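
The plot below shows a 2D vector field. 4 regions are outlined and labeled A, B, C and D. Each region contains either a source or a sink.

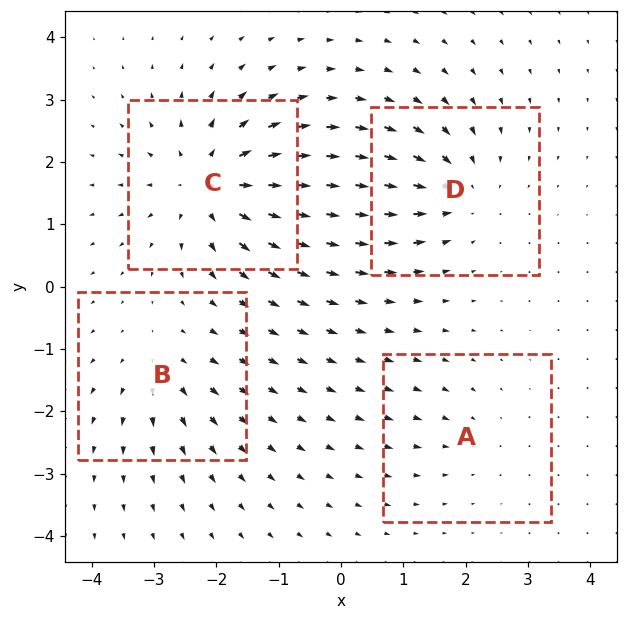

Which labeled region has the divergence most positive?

Divergence at each region's feature centre — A: about -2, B: about +3, C: about +7, D: about -5. Region C is most positive.

C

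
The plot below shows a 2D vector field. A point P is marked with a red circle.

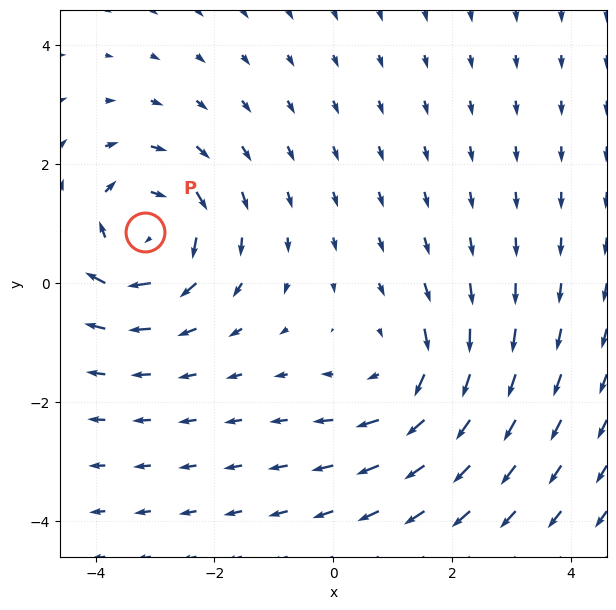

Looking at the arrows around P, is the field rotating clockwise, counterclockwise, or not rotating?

clockwise

Near P at (-3.2, 0.9) the arrows circulate clockwise. The curl (z-component) there is about -4; negative curl means clockwise rotation.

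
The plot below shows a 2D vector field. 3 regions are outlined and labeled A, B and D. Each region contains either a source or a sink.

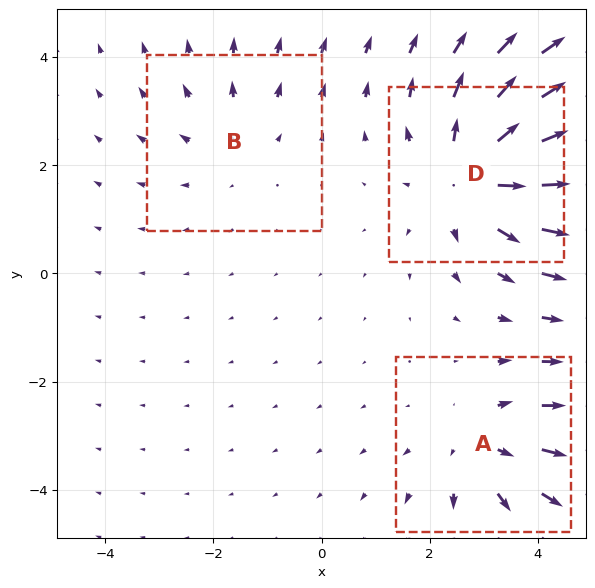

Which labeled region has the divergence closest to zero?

B

Divergence at each region's feature centre — A: about +3, B: about +2, D: about +4. Region B is closest to zero.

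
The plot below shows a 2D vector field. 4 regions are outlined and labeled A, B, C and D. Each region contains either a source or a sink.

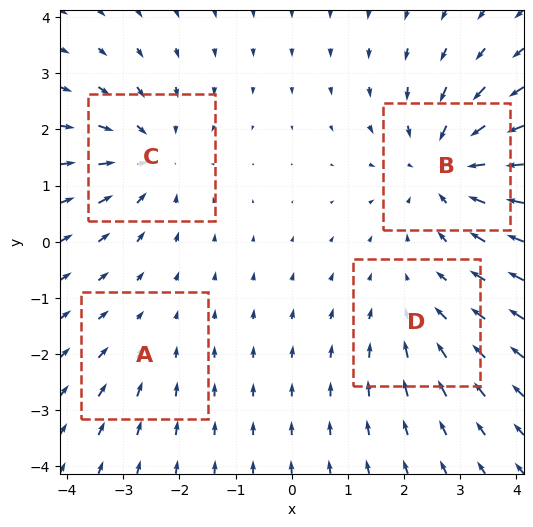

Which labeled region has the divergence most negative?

Divergence at each region's feature centre — A: about -2, B: about -6, C: about -5, D: about -3. Region B is most negative.

B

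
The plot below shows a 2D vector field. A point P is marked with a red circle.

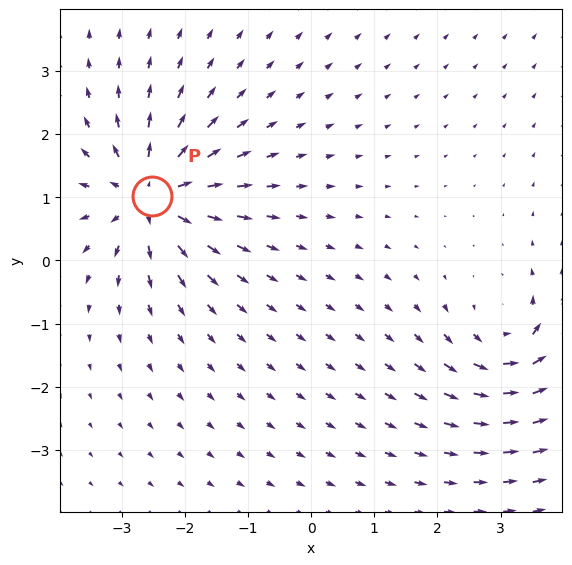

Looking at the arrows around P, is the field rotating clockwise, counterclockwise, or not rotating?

not rotating

Near P at (-2.5, 1.0) the arrows show no circulation. The curl there is ≈0.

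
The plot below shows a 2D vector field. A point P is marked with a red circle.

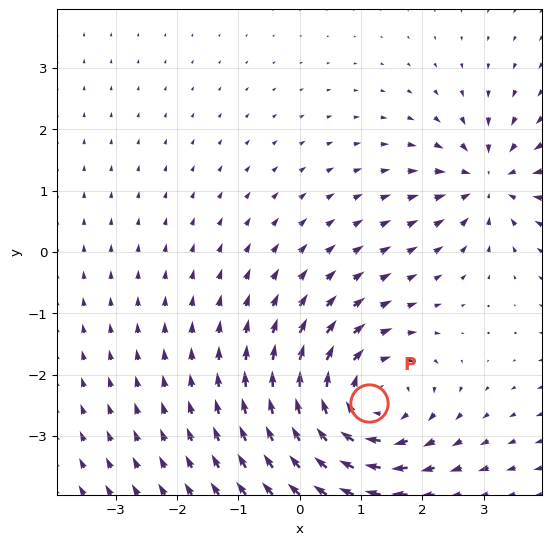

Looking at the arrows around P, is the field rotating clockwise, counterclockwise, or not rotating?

Near P at (1.1, -2.5) the arrows circulate clockwise. The curl (z-component) there is about -4; negative curl means clockwise rotation.

clockwise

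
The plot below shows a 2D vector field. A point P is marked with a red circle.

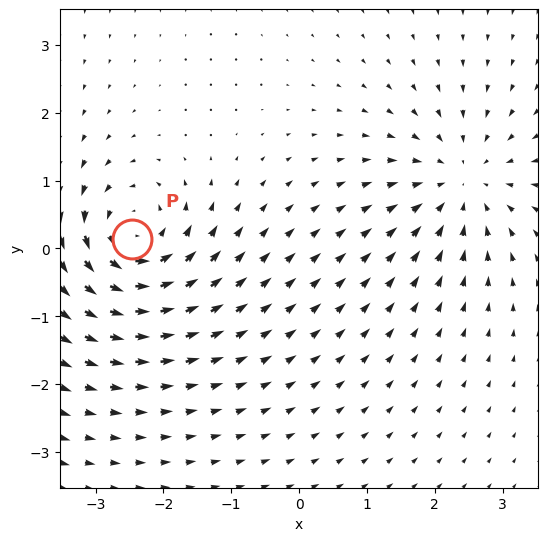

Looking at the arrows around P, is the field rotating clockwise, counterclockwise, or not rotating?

counterclockwise

Near P at (-2.5, 0.1) the arrows circulate counterclockwise. The curl (z-component) there is about +5; positive curl means counterclockwise rotation.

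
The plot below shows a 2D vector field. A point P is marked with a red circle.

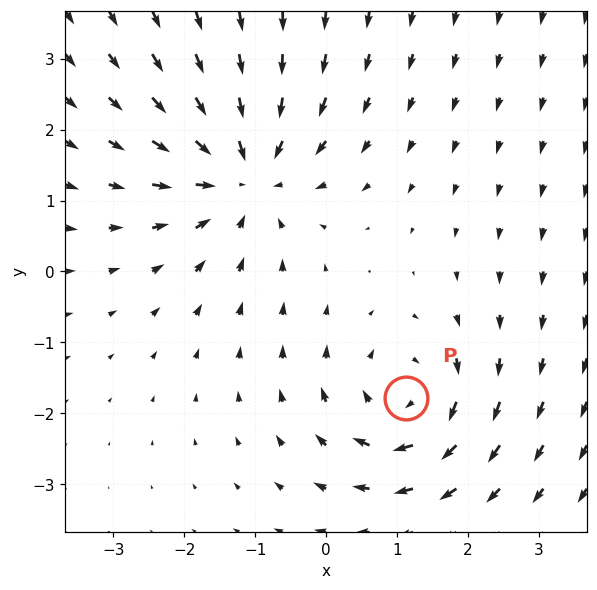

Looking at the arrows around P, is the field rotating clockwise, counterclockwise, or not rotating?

Near P at (1.1, -1.8) the arrows circulate clockwise. The curl (z-component) there is about -4; negative curl means clockwise rotation.

clockwise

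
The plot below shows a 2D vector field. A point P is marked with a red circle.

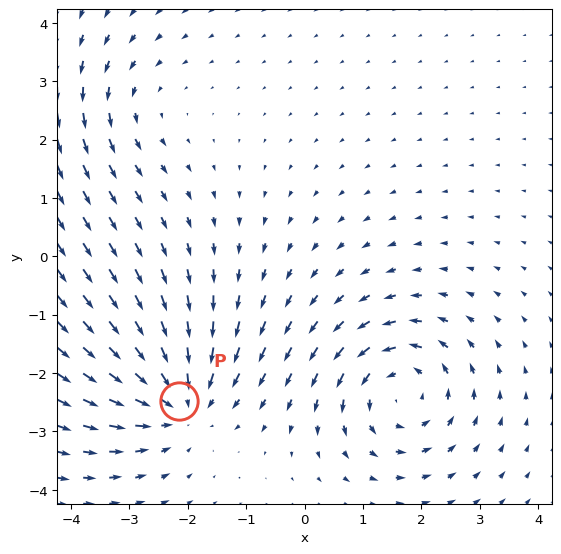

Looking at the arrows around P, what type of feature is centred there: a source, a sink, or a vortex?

At P (-2.2, -2.5) the arrows converge inward. Divergence about -4, curl ≈0 — negative divergence with near-zero curl is a sink.

sink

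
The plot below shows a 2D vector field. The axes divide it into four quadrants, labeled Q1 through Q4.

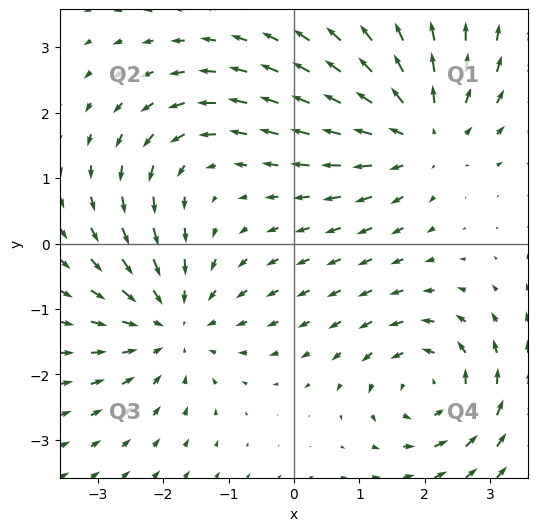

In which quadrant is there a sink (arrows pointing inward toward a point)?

Q3

The sink sits at approximately (-1.9, -1.2), which lies in quadrant Q3. The divergence there is about -3, negative as expected for a sink.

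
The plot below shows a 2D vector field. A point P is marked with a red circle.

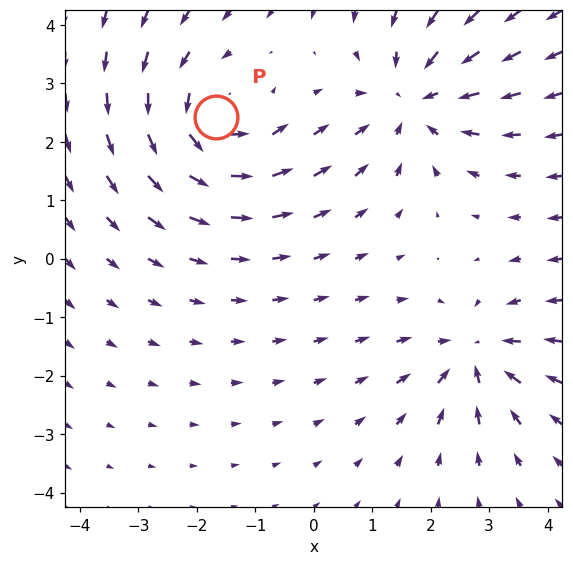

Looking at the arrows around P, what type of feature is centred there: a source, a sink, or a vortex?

At P (-1.7, 2.4) the arrows circulate counterclockwise. Divergence ≈0, curl about +4 — near-zero divergence with nonzero curl is a vortex.

vortex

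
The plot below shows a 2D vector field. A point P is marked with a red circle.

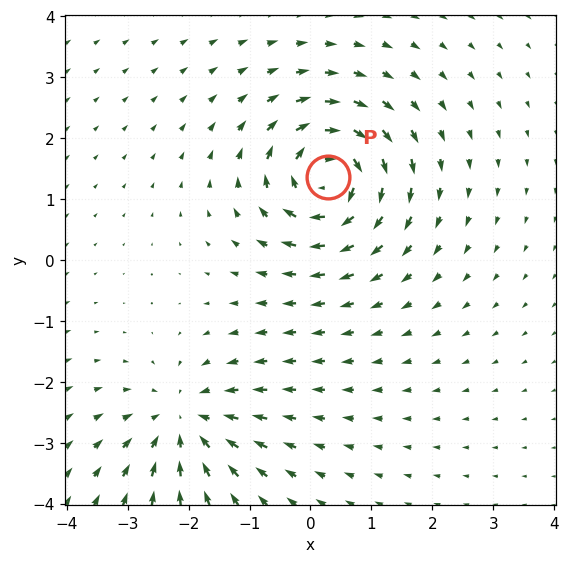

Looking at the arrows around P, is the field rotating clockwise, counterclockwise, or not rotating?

Near P at (0.3, 1.4) the arrows circulate clockwise. The curl (z-component) there is about -7; negative curl means clockwise rotation.

clockwise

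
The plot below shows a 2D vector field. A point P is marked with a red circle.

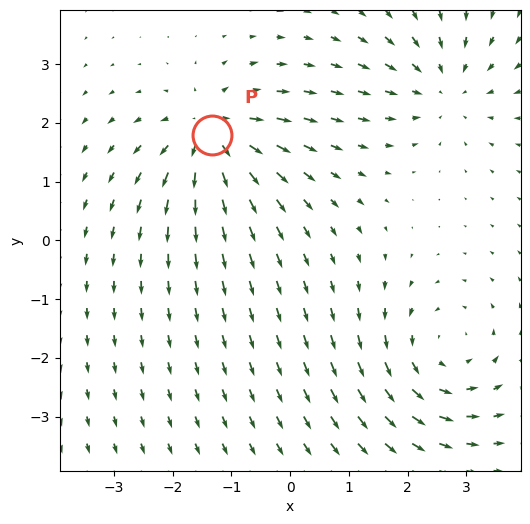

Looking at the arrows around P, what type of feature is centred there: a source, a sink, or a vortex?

source

At P (-1.3, 1.8) the arrows spread outward. Divergence about +5, curl ≈0 — positive divergence with near-zero curl is a source.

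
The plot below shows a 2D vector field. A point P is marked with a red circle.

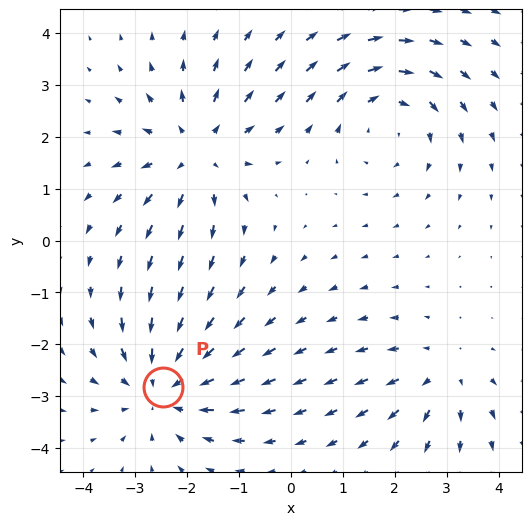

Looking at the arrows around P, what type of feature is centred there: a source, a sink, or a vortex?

sink

At P (-2.5, -2.8) the arrows converge inward. Divergence about -4, curl ≈0 — negative divergence with near-zero curl is a sink.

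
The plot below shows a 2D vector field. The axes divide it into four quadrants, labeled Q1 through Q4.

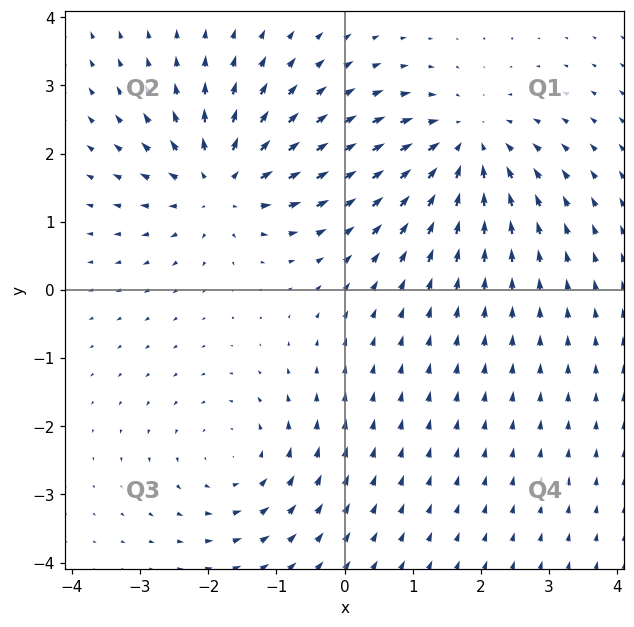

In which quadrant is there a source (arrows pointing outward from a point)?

Q2

The source sits at approximately (-1.8, 1.5), which lies in quadrant Q2. The divergence there is about +5, positive as expected for a source.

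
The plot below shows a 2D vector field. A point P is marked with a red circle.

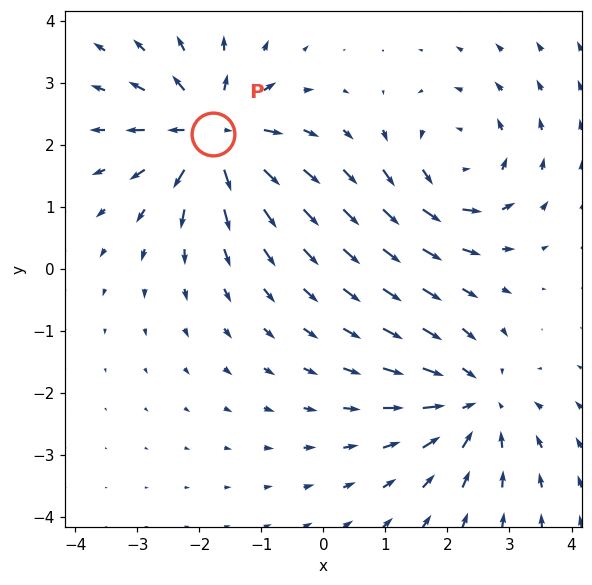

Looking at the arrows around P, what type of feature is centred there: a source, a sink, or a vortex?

source

At P (-1.8, 2.2) the arrows spread outward. Divergence about +4, curl ≈0 — positive divergence with near-zero curl is a source.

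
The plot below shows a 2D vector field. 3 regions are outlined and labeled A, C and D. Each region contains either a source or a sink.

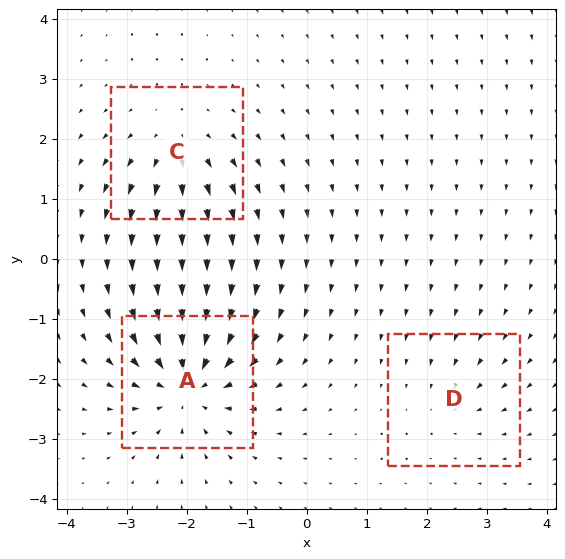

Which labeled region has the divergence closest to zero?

D

Divergence at each region's feature centre — A: about -6, C: about +4, D: about -2. Region D is closest to zero.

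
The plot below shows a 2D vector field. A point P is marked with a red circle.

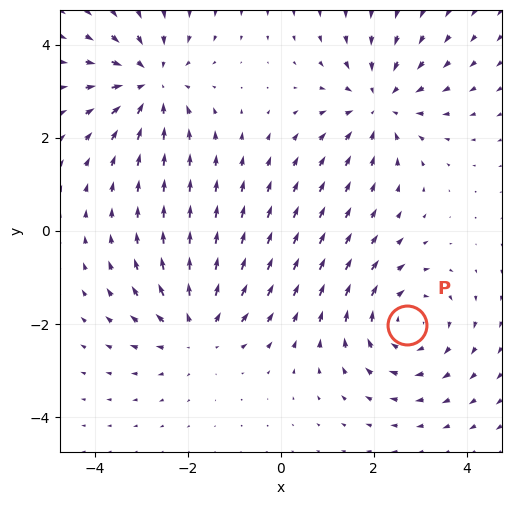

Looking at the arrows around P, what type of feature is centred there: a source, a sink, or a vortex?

At P (2.7, -2.0) the arrows circulate clockwise. Divergence ≈0, curl about -4 — near-zero divergence with nonzero curl is a vortex.

vortex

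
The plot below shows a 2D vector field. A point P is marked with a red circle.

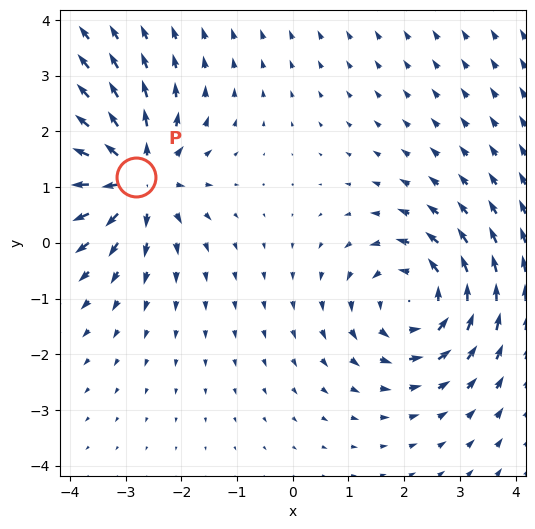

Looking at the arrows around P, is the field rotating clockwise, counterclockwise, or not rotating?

not rotating

Near P at (-2.8, 1.2) the arrows show no circulation. The curl there is ≈0.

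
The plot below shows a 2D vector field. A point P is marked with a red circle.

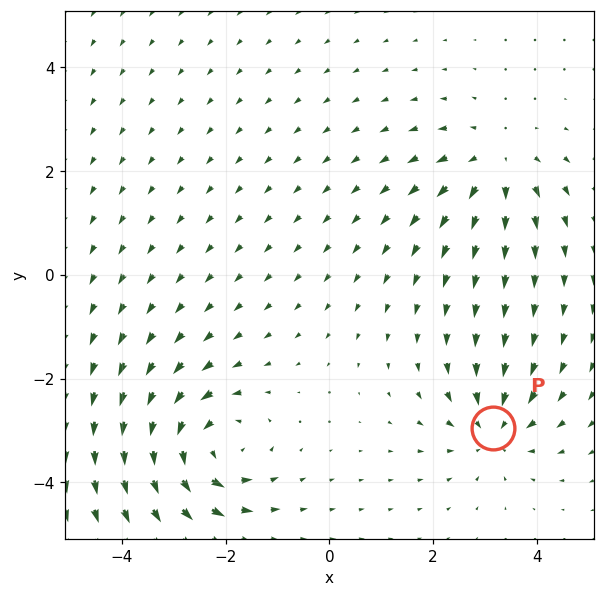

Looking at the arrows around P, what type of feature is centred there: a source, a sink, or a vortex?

At P (3.2, -3.0) the arrows converge inward. Divergence about -3, curl ≈0 — negative divergence with near-zero curl is a sink.

sink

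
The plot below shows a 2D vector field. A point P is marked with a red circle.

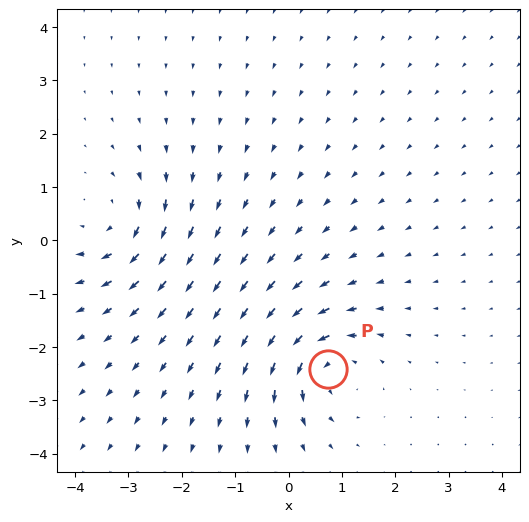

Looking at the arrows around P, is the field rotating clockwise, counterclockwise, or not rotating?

counterclockwise

Near P at (0.7, -2.4) the arrows circulate counterclockwise. The curl (z-component) there is about +5; positive curl means counterclockwise rotation.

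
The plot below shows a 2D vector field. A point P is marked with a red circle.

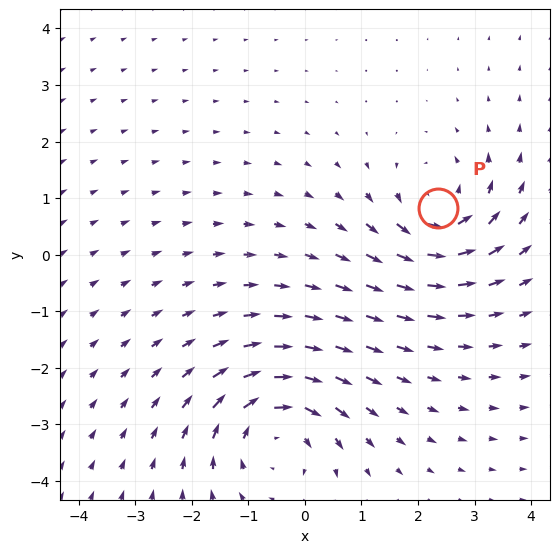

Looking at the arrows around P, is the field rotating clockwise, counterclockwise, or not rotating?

Near P at (2.4, 0.8) the arrows circulate counterclockwise. The curl (z-component) there is about +3; positive curl means counterclockwise rotation.

counterclockwise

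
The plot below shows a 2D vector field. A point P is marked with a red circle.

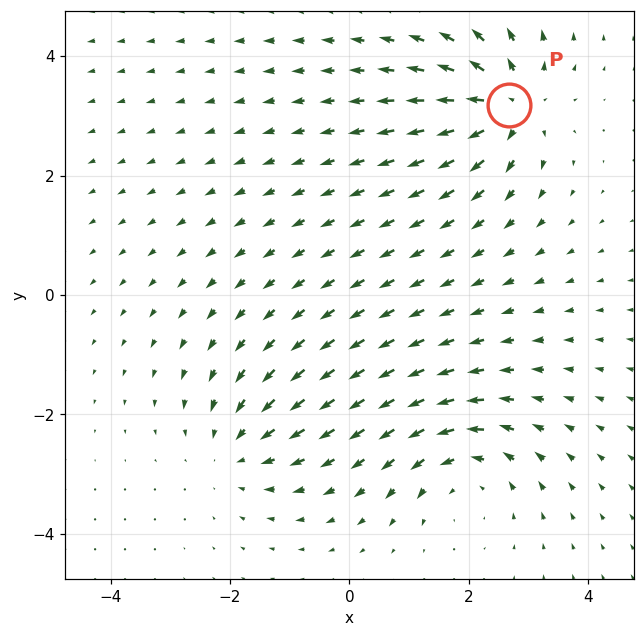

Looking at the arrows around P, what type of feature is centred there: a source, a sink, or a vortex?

source

At P (2.7, 3.2) the arrows spread outward. Divergence about +6, curl ≈0 — positive divergence with near-zero curl is a source.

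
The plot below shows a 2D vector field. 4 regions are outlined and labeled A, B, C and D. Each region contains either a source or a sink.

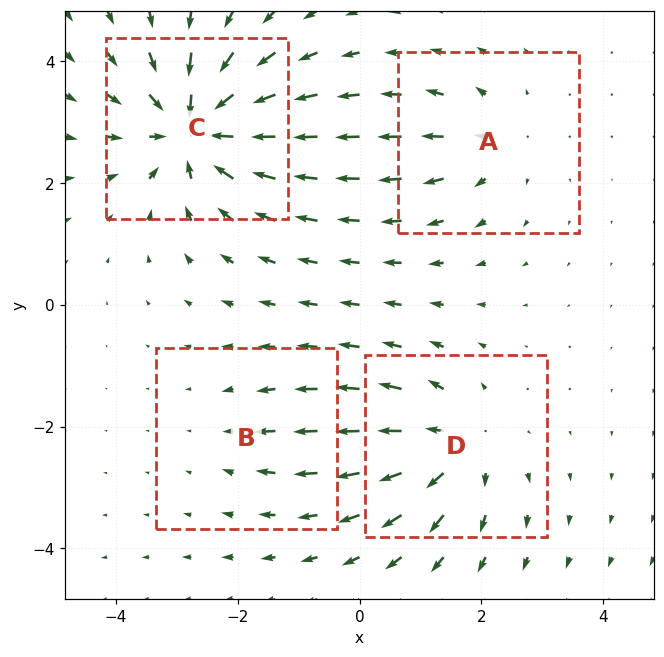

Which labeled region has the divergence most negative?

C

Divergence at each region's feature centre — A: about +4, B: about -2, C: about -8, D: about +5. Region C is most negative.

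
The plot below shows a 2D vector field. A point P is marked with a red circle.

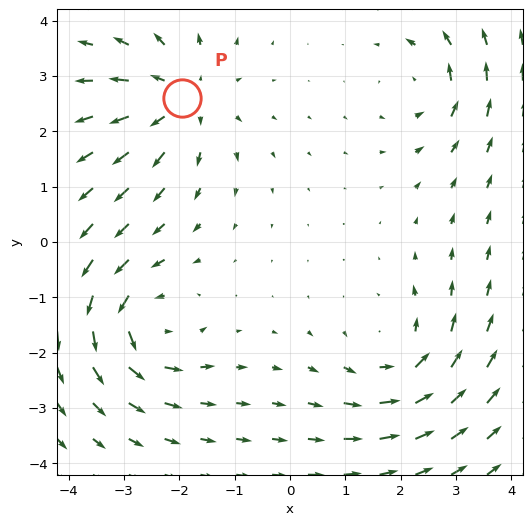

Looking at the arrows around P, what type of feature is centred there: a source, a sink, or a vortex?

source

At P (-2.0, 2.6) the arrows spread outward. Divergence about +5, curl ≈0 — positive divergence with near-zero curl is a source.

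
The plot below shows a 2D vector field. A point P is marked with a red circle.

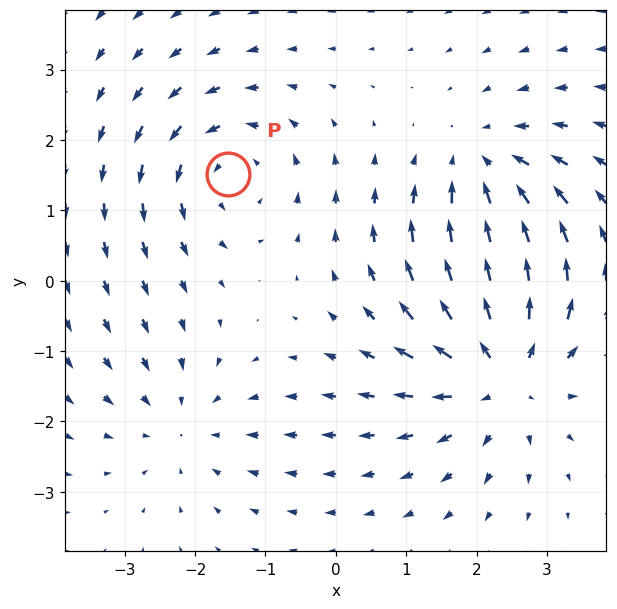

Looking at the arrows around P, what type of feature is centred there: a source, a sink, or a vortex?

vortex

At P (-1.5, 1.5) the arrows circulate counterclockwise. Divergence ≈0, curl about +3 — near-zero divergence with nonzero curl is a vortex.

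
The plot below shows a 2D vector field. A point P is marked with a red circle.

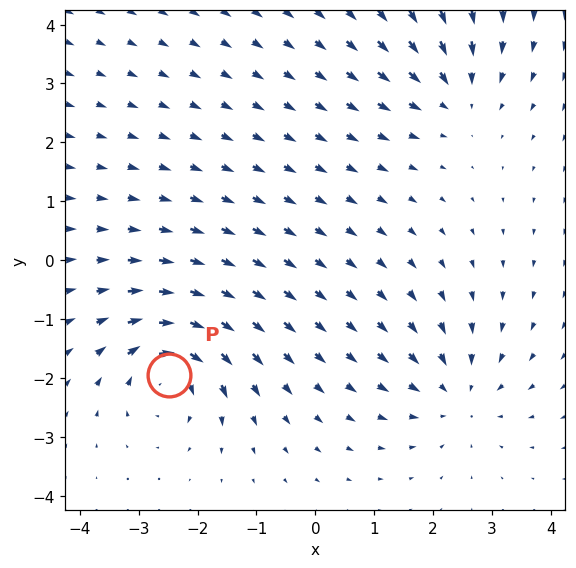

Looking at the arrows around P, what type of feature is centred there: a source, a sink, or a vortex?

vortex

At P (-2.5, -2.0) the arrows circulate clockwise. Divergence ≈0, curl about -7 — near-zero divergence with nonzero curl is a vortex.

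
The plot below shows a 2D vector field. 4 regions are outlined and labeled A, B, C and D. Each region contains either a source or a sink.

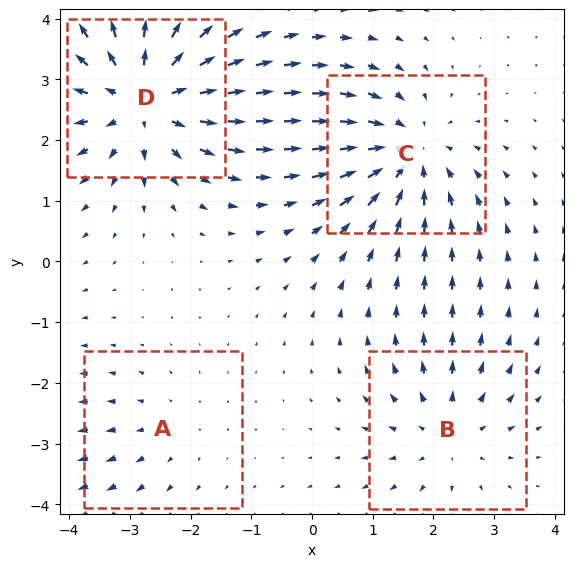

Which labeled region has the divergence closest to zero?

A

Divergence at each region's feature centre — A: about +2, B: about +3, C: about -5, D: about +6. Region A is closest to zero.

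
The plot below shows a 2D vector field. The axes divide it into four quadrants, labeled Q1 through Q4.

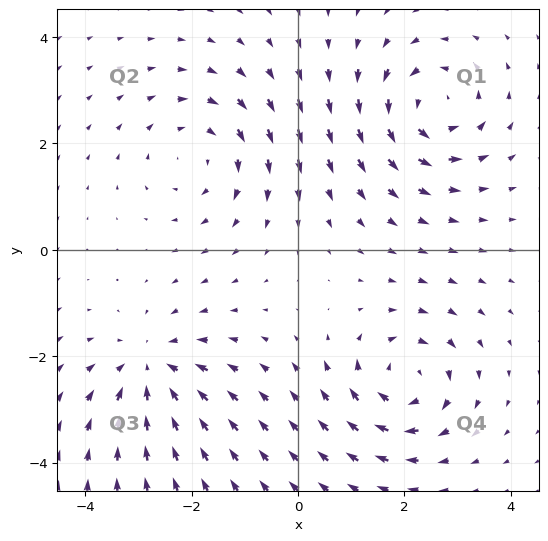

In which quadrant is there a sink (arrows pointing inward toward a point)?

The sink sits at approximately (-2.8, -2.2), which lies in quadrant Q3. The divergence there is about -4, negative as expected for a sink.

Q3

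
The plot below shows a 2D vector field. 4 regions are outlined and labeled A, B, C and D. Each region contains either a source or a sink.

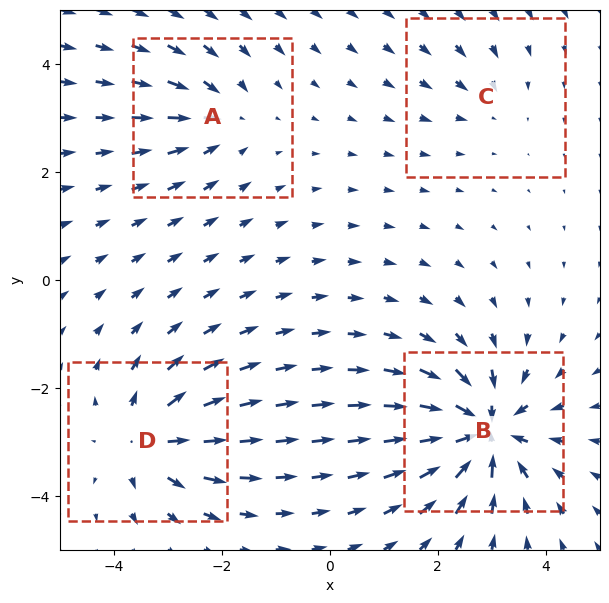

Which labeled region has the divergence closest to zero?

C

Divergence at each region's feature centre — A: about -4, B: about -9, C: about -2, D: about +6. Region C is closest to zero.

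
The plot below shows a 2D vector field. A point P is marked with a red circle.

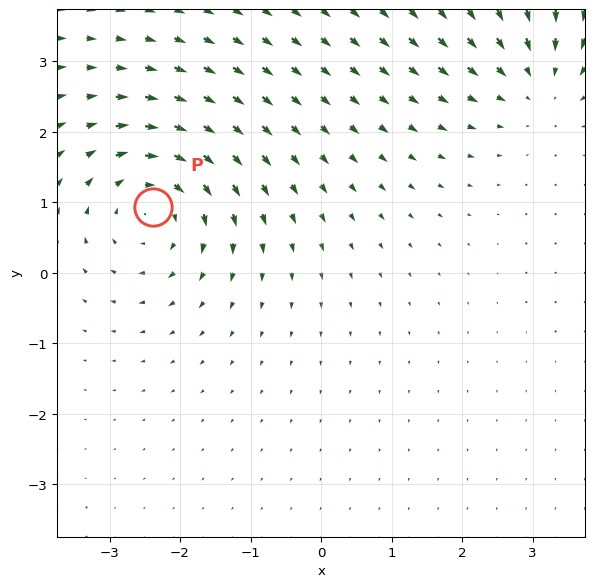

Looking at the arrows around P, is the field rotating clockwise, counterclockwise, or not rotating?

Near P at (-2.4, 0.9) the arrows circulate clockwise. The curl (z-component) there is about -4; negative curl means clockwise rotation.

clockwise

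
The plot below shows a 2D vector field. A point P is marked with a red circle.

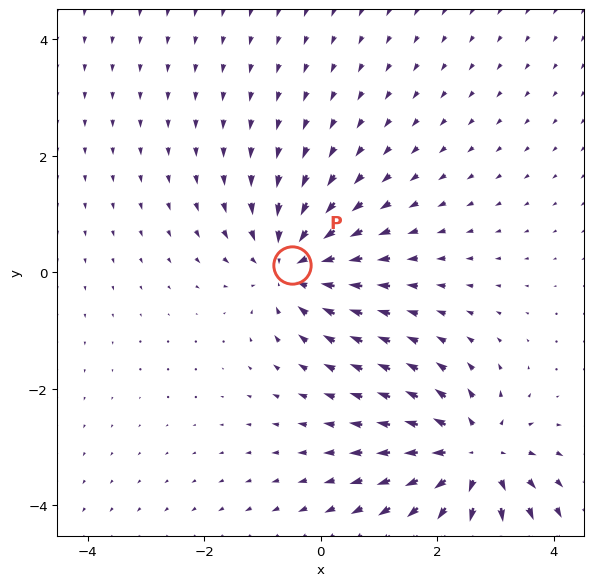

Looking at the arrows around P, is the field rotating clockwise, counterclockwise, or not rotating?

Near P at (-0.5, 0.1) the arrows show no circulation. The curl there is ≈0.

not rotating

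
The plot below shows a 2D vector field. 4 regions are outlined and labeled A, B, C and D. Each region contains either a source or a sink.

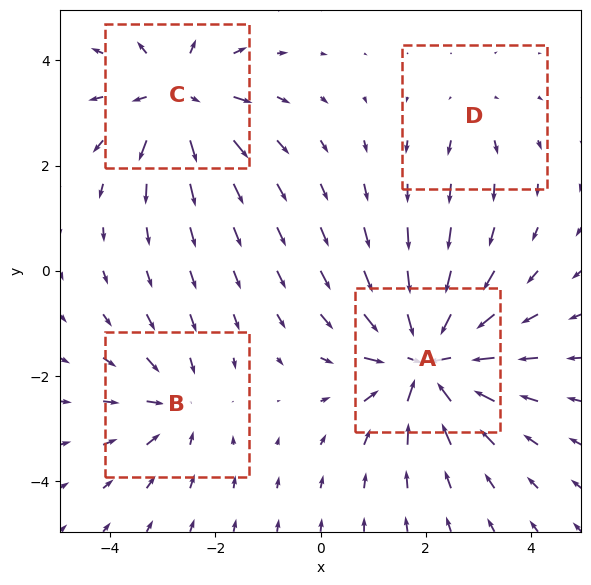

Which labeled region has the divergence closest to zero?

D

Divergence at each region's feature centre — A: about -7, B: about -4, C: about +5, D: about +2. Region D is closest to zero.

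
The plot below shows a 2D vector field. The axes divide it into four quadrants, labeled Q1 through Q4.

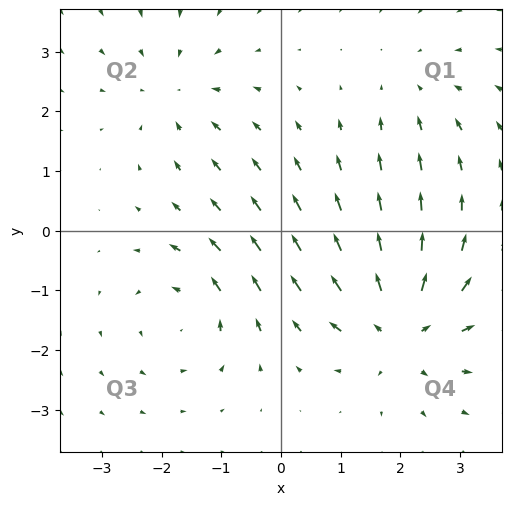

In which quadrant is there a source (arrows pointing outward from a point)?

The source sits at approximately (2.0, -1.6), which lies in quadrant Q4. The divergence there is about +5, positive as expected for a source.

Q4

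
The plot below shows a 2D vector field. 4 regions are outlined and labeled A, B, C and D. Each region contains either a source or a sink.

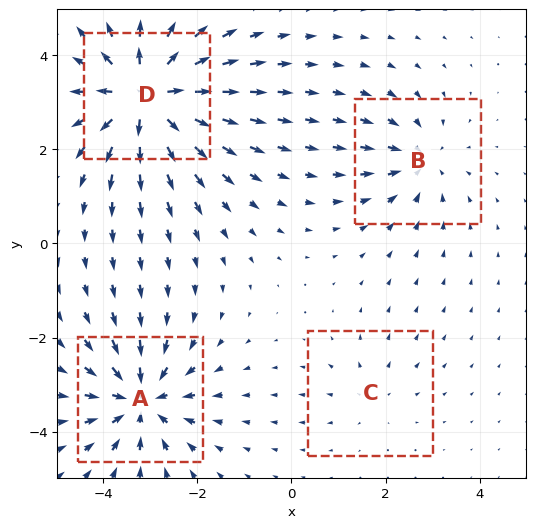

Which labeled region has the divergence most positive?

Divergence at each region's feature centre — A: about -6, B: about -4, C: about +2, D: about +8. Region D is most positive.

D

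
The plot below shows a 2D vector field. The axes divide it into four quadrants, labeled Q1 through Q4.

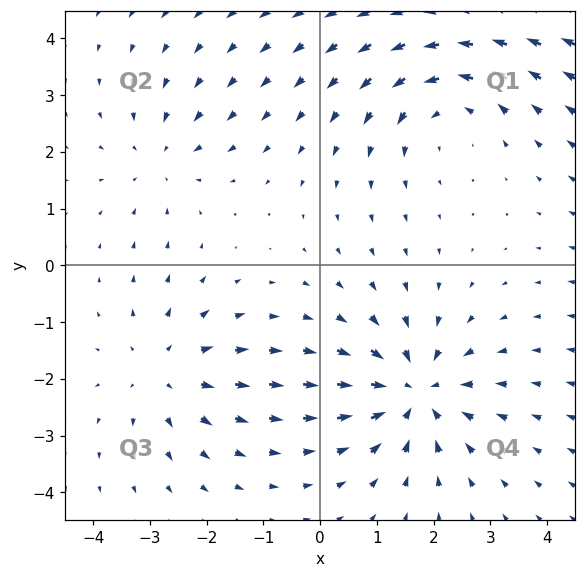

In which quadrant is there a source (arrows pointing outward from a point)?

Q3

The source sits at approximately (-2.7, -1.9), which lies in quadrant Q3. The divergence there is about +3, positive as expected for a source.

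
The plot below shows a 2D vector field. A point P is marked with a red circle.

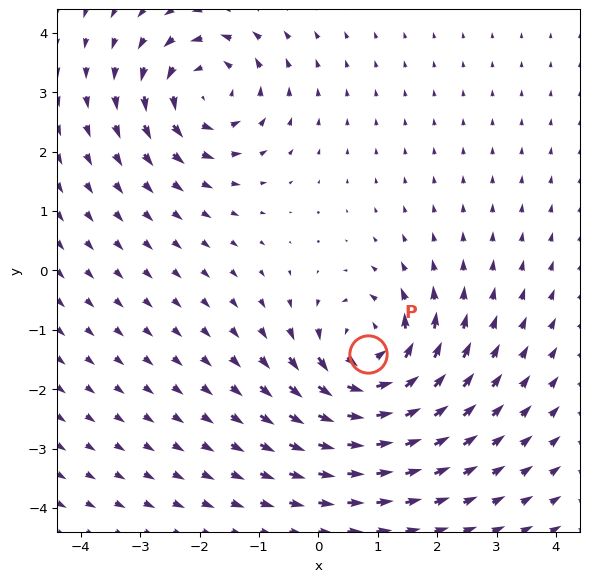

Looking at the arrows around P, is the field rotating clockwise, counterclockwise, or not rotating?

counterclockwise

Near P at (0.8, -1.4) the arrows circulate counterclockwise. The curl (z-component) there is about +6; positive curl means counterclockwise rotation.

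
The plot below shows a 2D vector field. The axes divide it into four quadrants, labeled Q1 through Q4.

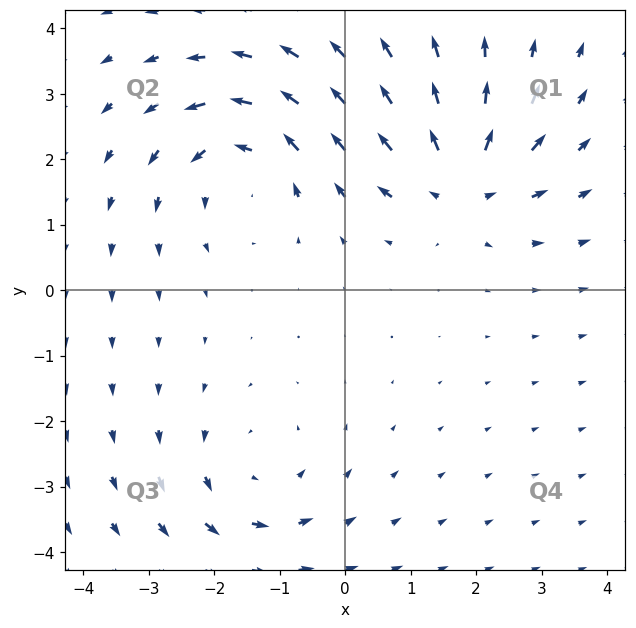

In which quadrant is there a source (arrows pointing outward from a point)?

Q1

The source sits at approximately (1.8, 1.7), which lies in quadrant Q1. The divergence there is about +5, positive as expected for a source.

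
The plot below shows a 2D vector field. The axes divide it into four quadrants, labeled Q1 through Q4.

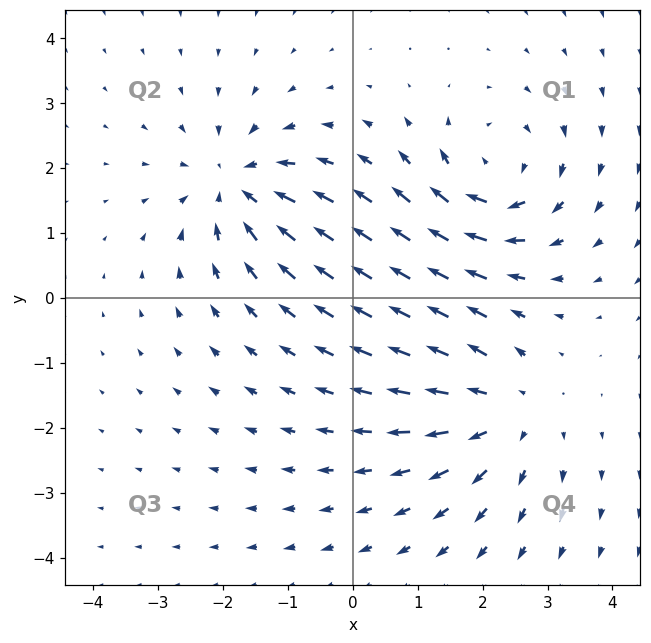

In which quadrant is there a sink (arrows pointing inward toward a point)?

The sink sits at approximately (-1.8, 1.7), which lies in quadrant Q2. The divergence there is about -5, negative as expected for a sink.

Q2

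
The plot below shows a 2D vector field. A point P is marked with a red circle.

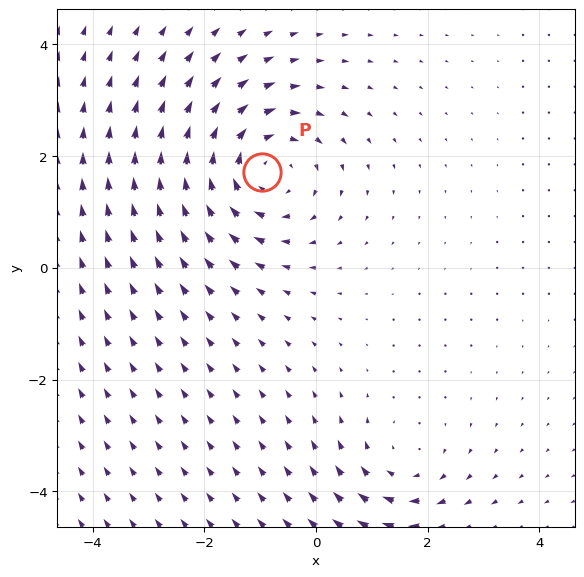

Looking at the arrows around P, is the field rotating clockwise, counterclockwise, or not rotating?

clockwise

Near P at (-1.0, 1.7) the arrows circulate clockwise. The curl (z-component) there is about -4; negative curl means clockwise rotation.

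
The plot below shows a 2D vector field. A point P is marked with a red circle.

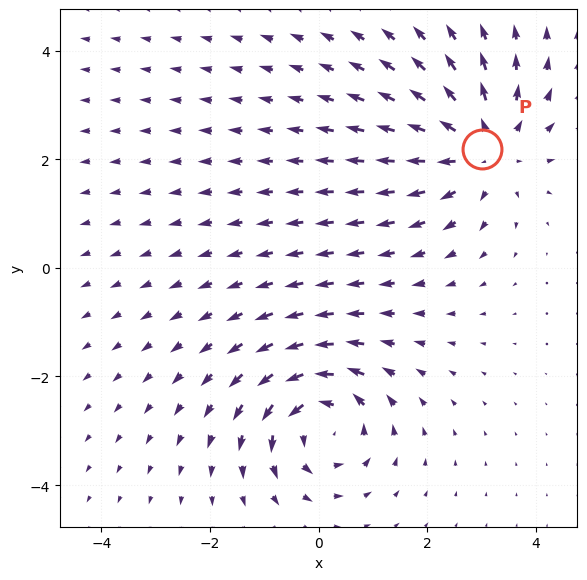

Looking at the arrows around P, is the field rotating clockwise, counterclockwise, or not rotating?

not rotating

Near P at (3.0, 2.2) the arrows show no circulation. The curl there is ≈0.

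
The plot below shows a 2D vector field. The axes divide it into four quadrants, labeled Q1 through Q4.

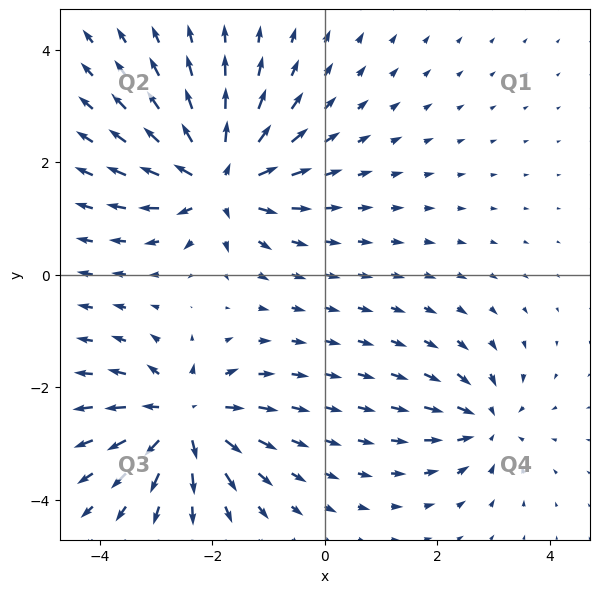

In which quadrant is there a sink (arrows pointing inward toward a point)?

The sink sits at approximately (2.9, -2.6), which lies in quadrant Q4. The divergence there is about -4, negative as expected for a sink.

Q4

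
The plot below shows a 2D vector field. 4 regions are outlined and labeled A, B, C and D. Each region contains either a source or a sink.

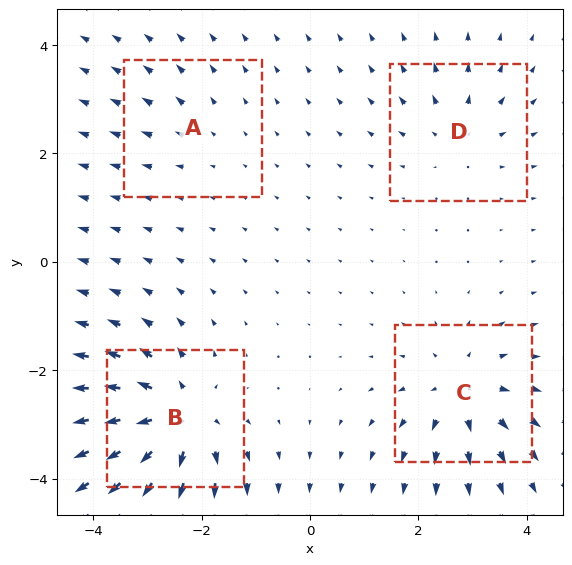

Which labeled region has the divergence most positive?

B

Divergence at each region's feature centre — A: about +2, B: about +8, C: about +5, D: about +4. Region B is most positive.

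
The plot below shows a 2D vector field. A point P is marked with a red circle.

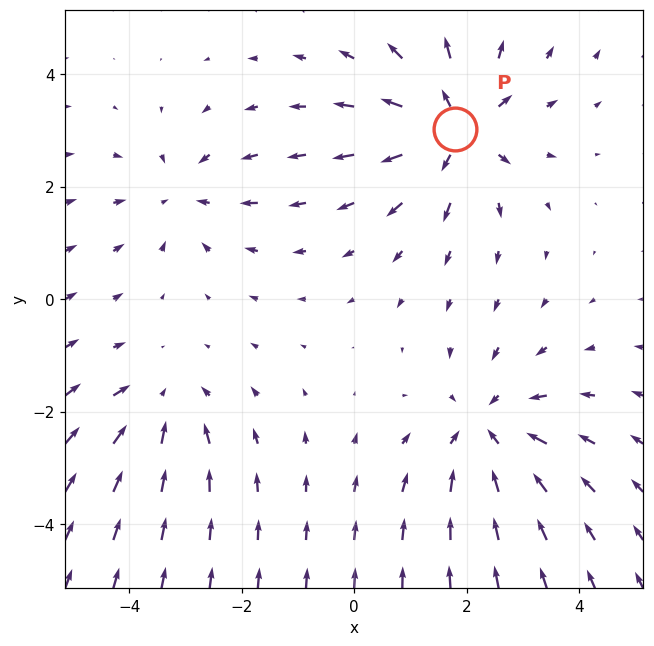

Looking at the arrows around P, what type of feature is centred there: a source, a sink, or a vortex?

source

At P (1.8, 3.0) the arrows spread outward. Divergence about +5, curl ≈0 — positive divergence with near-zero curl is a source.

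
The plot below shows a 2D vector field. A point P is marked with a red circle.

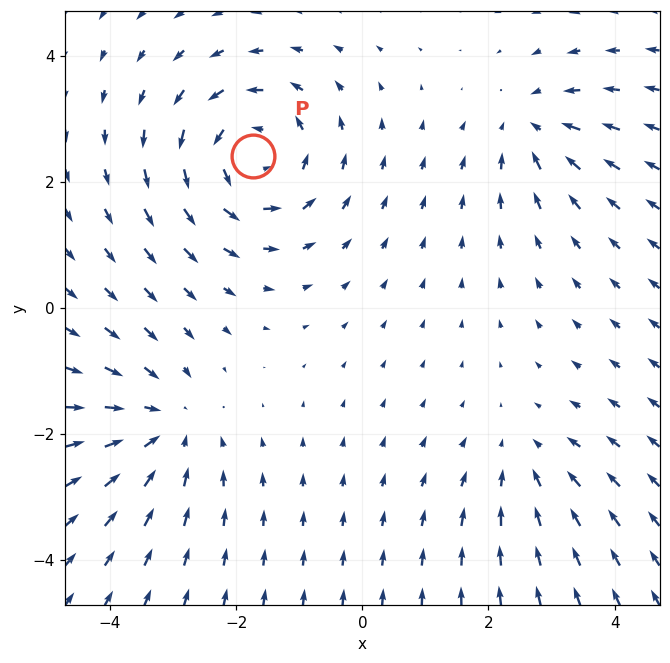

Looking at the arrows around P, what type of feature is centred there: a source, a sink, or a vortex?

At P (-1.7, 2.4) the arrows circulate counterclockwise. Divergence ≈0, curl about +5 — near-zero divergence with nonzero curl is a vortex.

vortex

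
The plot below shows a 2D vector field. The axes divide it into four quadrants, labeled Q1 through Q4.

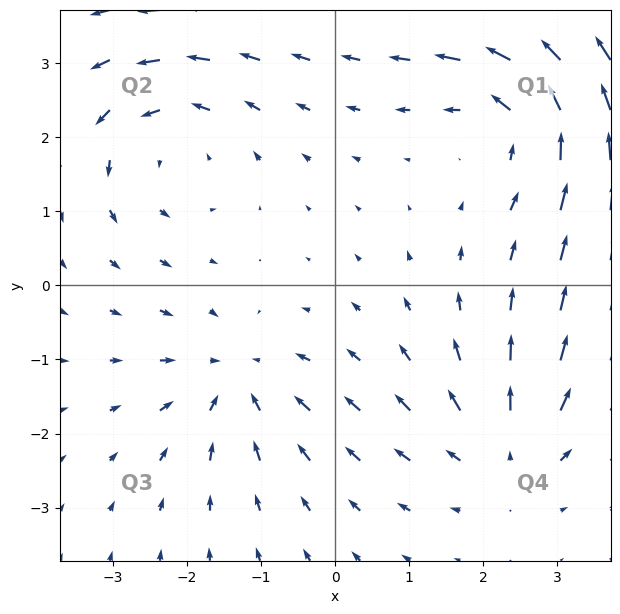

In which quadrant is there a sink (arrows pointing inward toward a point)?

Q3

The sink sits at approximately (-1.3, -1.3), which lies in quadrant Q3. The divergence there is about -4, negative as expected for a sink.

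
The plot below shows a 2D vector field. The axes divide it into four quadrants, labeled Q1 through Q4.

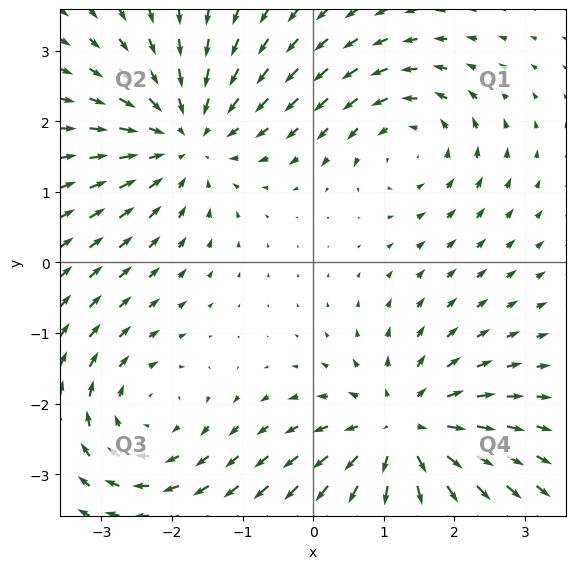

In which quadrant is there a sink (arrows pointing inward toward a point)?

Q2

The sink sits at approximately (-1.8, 1.8), which lies in quadrant Q2. The divergence there is about -4, negative as expected for a sink.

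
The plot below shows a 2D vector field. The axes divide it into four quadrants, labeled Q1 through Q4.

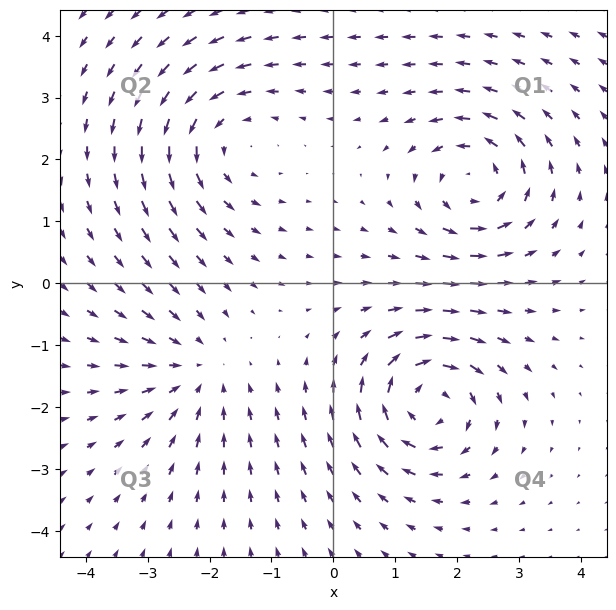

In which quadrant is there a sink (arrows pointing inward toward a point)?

The sink sits at approximately (-2.2, -1.4), which lies in quadrant Q3. The divergence there is about -3, negative as expected for a sink.

Q3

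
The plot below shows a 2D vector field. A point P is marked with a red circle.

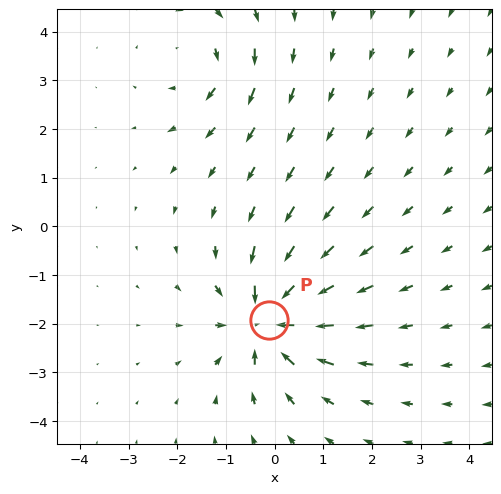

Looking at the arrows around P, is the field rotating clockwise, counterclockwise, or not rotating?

not rotating

Near P at (-0.1, -1.9) the arrows show no circulation. The curl there is ≈0.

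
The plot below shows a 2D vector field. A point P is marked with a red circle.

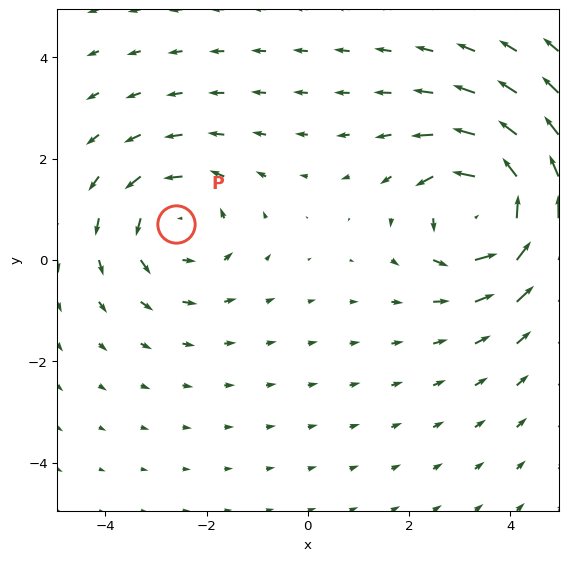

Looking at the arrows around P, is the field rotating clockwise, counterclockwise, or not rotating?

Near P at (-2.6, 0.7) the arrows circulate counterclockwise. The curl (z-component) there is about +3; positive curl means counterclockwise rotation.

counterclockwise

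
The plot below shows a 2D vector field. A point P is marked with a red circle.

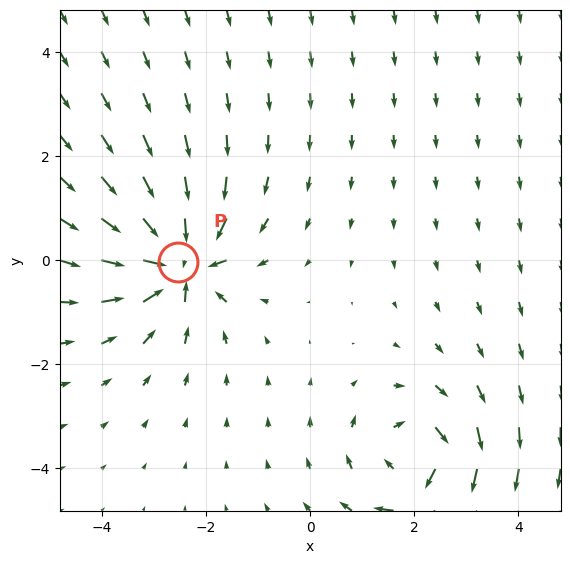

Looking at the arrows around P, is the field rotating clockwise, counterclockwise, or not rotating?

Near P at (-2.5, -0.0) the arrows show no circulation. The curl there is ≈0.

not rotating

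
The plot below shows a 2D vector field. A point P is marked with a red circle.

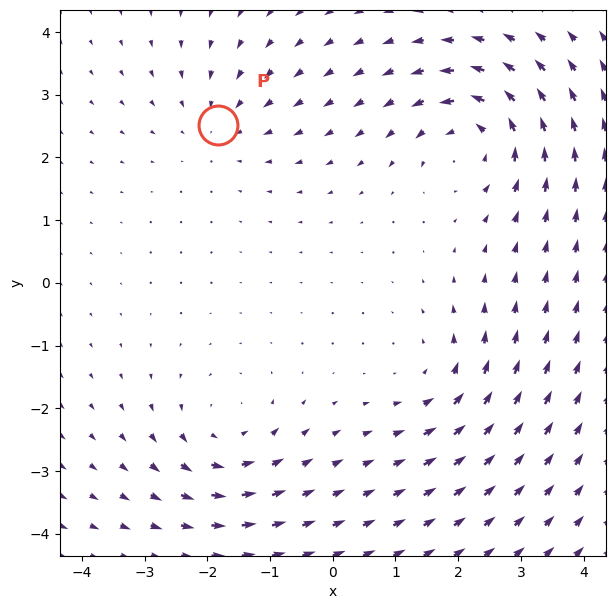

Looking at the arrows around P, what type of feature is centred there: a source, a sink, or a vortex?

sink

At P (-1.8, 2.5) the arrows converge inward. Divergence about -3, curl ≈0 — negative divergence with near-zero curl is a sink.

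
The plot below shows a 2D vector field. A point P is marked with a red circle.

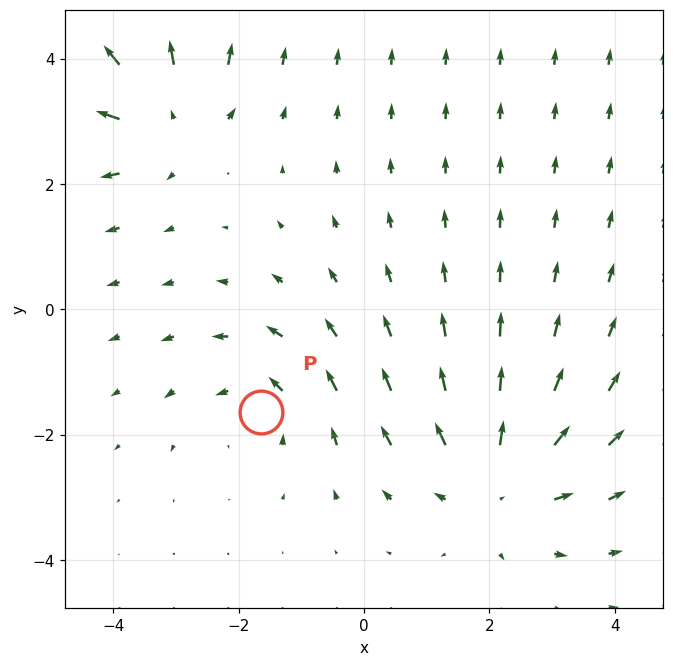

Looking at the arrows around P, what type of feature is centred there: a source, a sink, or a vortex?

vortex

At P (-1.7, -1.6) the arrows circulate counterclockwise. Divergence ≈0, curl about +3 — near-zero divergence with nonzero curl is a vortex.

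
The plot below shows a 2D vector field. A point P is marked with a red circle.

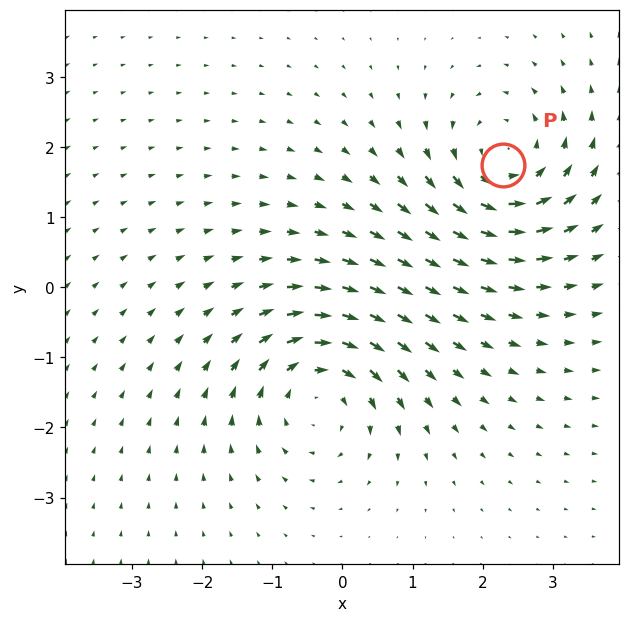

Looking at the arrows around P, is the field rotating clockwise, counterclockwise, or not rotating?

counterclockwise

Near P at (2.3, 1.7) the arrows circulate counterclockwise. The curl (z-component) there is about +4; positive curl means counterclockwise rotation.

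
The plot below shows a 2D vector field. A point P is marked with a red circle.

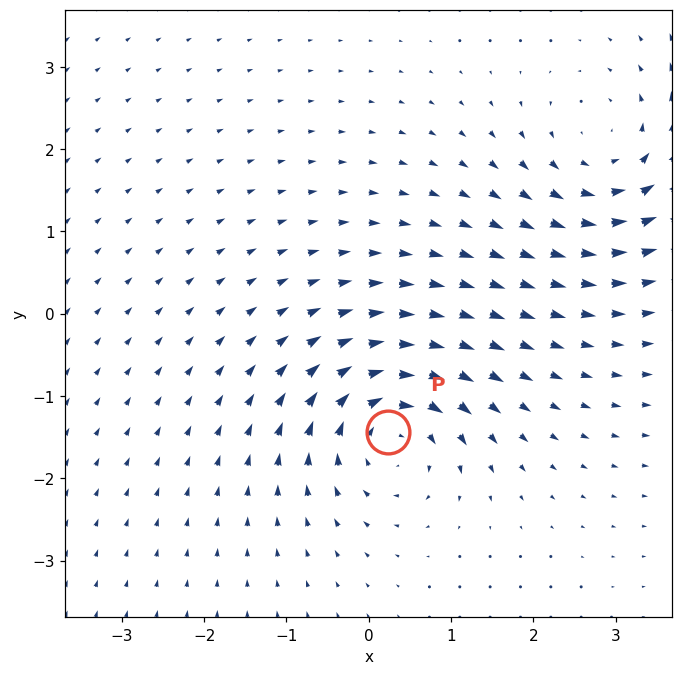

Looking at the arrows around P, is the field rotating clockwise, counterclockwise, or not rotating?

Near P at (0.2, -1.4) the arrows circulate clockwise. The curl (z-component) there is about -5; negative curl means clockwise rotation.

clockwise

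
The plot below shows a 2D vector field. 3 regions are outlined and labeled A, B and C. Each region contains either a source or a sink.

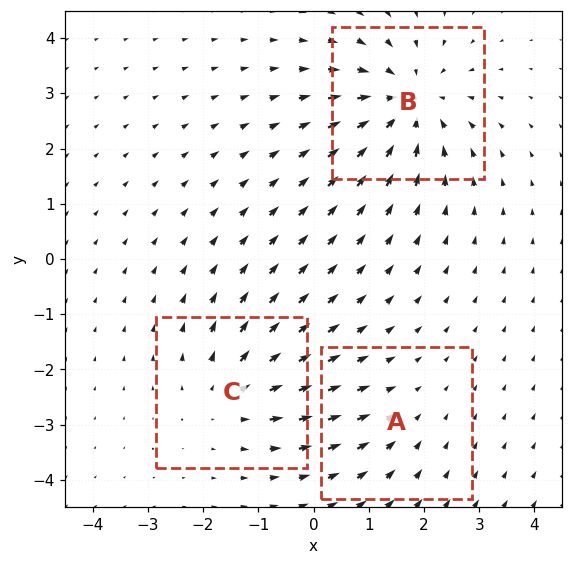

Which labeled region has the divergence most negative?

B

Divergence at each region's feature centre — A: about -2, B: about -5, C: about +3. Region B is most negative.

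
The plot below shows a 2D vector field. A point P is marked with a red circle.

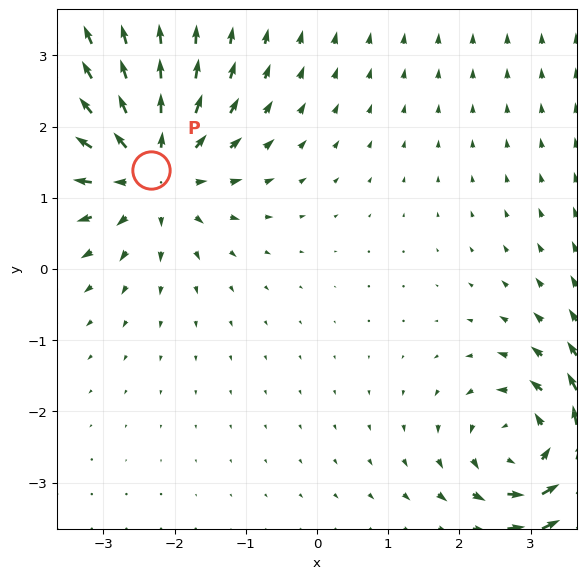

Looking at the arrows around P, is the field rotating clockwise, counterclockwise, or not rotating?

not rotating

Near P at (-2.3, 1.4) the arrows show no circulation. The curl there is ≈0.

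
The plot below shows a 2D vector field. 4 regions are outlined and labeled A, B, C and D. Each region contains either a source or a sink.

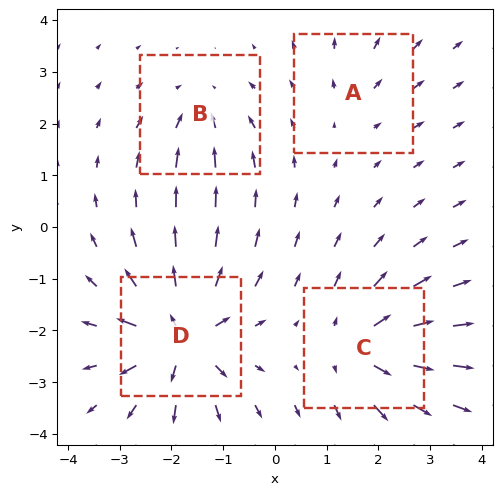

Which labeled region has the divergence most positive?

Divergence at each region's feature centre — A: about +2, B: about -4, C: about +6, D: about +8. Region D is most positive.

D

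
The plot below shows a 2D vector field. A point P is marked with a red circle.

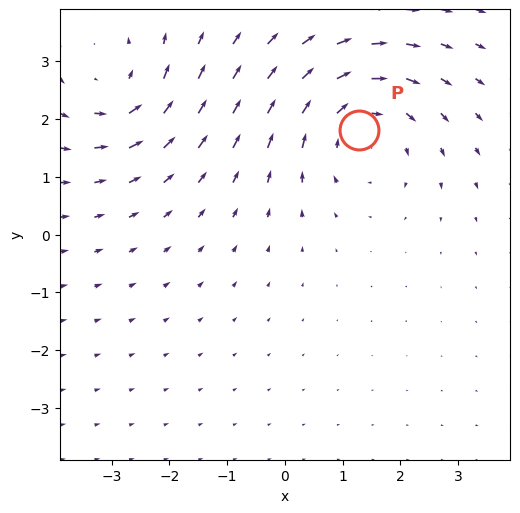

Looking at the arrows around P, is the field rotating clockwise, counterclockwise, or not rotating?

clockwise

Near P at (1.3, 1.8) the arrows circulate clockwise. The curl (z-component) there is about -3; negative curl means clockwise rotation.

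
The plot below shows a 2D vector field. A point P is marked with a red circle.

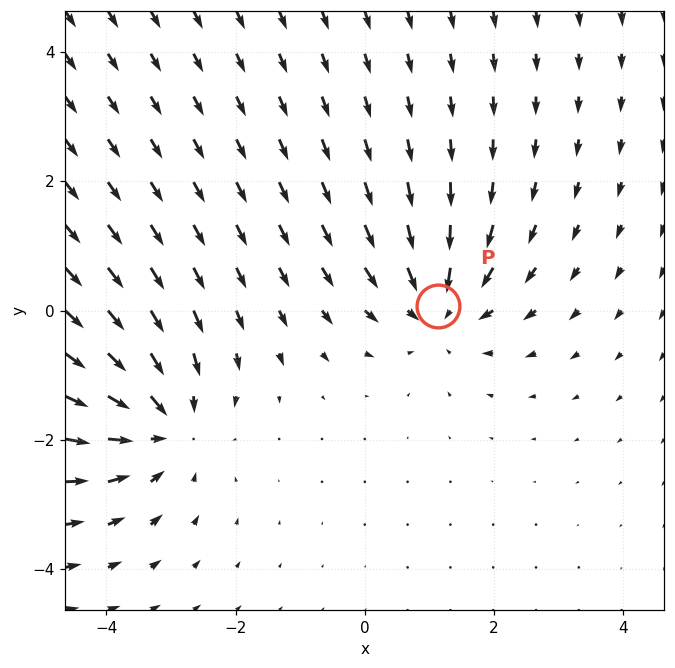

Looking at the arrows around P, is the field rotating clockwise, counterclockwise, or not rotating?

not rotating

Near P at (1.1, 0.1) the arrows show no circulation. The curl there is ≈0.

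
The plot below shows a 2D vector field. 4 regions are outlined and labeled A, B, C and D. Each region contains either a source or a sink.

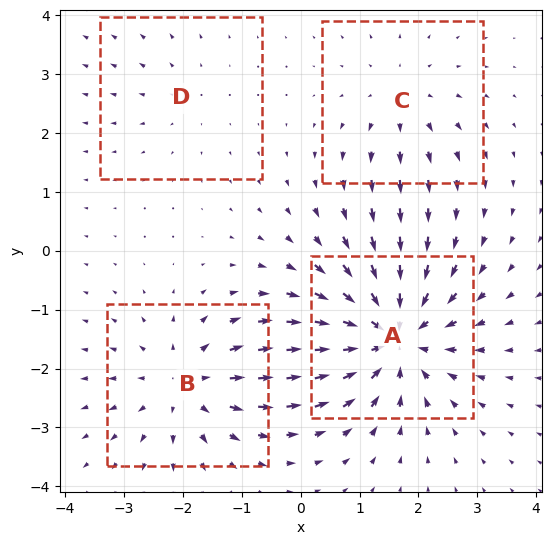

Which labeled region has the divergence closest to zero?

Divergence at each region's feature centre — A: about -7, B: about +5, C: about +3, D: about +2. Region D is closest to zero.

D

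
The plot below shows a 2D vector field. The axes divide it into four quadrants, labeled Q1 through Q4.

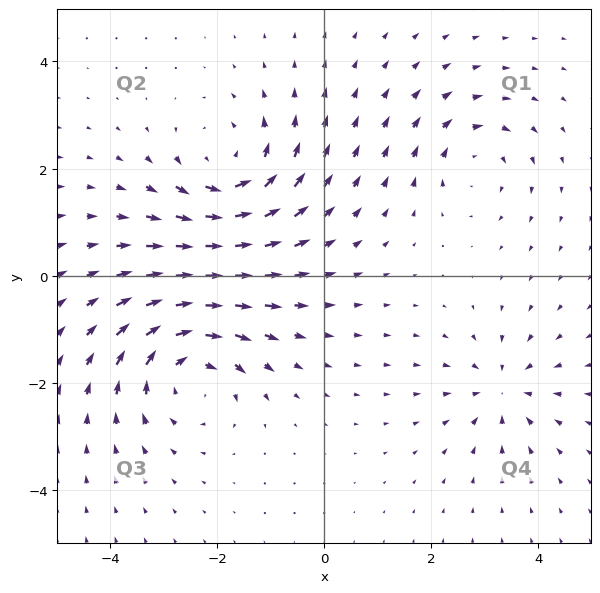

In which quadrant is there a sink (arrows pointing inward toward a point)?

Q4

The sink sits at approximately (3.3, -2.1), which lies in quadrant Q4. The divergence there is about -3, negative as expected for a sink.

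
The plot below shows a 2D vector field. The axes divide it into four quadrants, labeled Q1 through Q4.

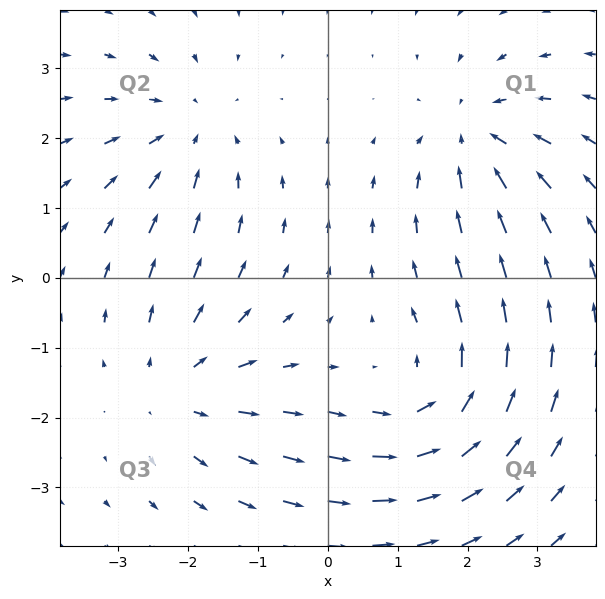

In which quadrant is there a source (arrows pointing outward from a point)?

Q3

The source sits at approximately (-2.2, -1.6), which lies in quadrant Q3. The divergence there is about +4, positive as expected for a source.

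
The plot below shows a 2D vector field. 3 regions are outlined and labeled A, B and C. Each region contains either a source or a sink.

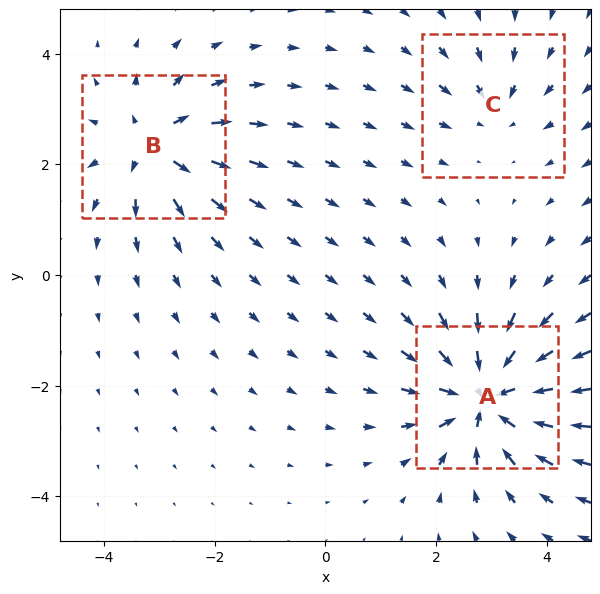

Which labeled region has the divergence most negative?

Divergence at each region's feature centre — A: about -6, B: about +4, C: about -3. Region A is most negative.

A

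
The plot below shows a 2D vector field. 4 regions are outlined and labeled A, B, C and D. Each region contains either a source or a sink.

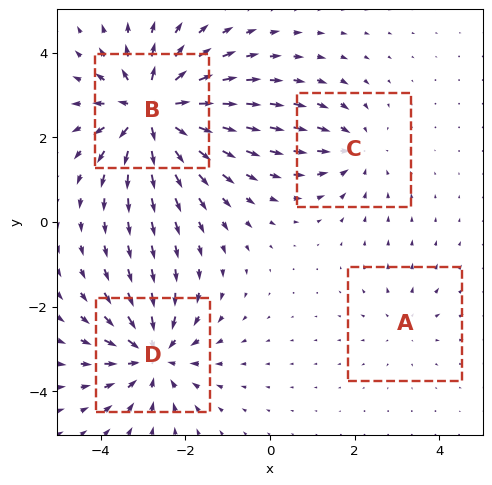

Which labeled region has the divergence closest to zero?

A

Divergence at each region's feature centre — A: about +2, B: about +7, C: about -3, D: about -5. Region A is closest to zero.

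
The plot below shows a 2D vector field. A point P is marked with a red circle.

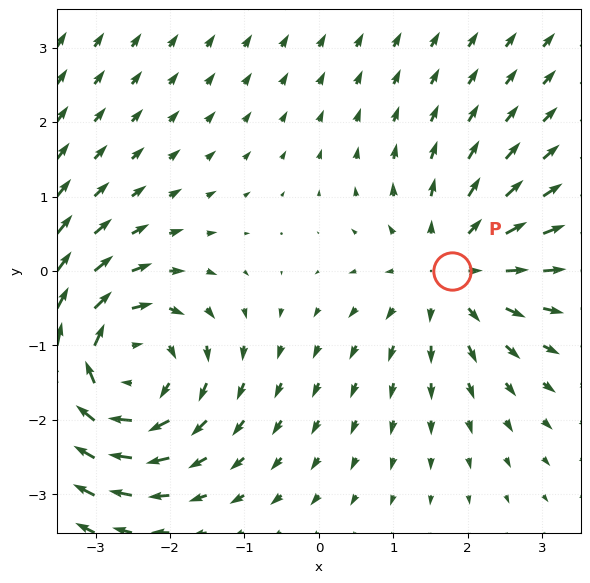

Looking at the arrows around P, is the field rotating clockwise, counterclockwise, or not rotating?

not rotating

Near P at (1.8, 0.0) the arrows show no circulation. The curl there is ≈0.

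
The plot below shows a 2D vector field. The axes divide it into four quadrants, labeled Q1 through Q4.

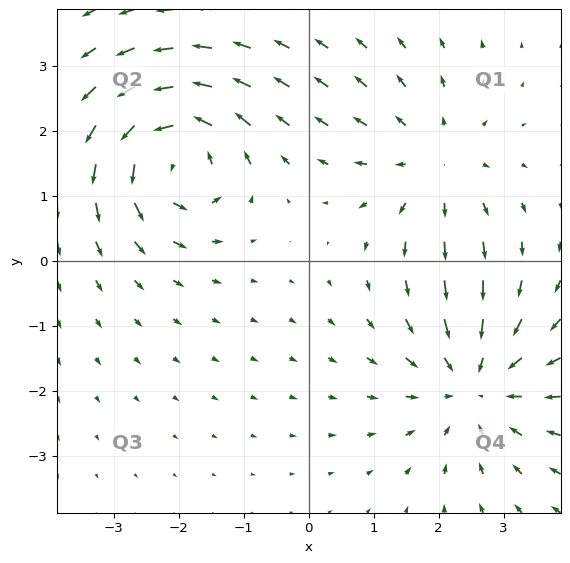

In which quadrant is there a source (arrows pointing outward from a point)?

Q1

The source sits at approximately (1.9, 1.5), which lies in quadrant Q1. The divergence there is about +3, positive as expected for a source.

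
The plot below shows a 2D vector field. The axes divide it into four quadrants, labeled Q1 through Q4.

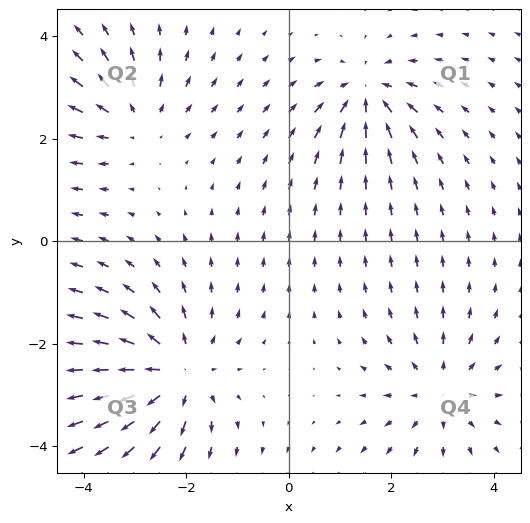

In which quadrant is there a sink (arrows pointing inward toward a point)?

The sink sits at approximately (1.5, 2.9), which lies in quadrant Q1. The divergence there is about -4, negative as expected for a sink.

Q1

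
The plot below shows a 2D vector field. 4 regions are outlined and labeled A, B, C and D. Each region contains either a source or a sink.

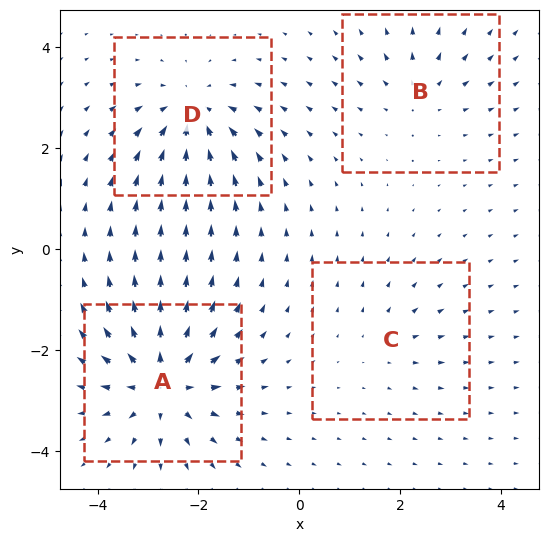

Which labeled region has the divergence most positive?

Divergence at each region's feature centre — A: about +8, B: about +3, C: about +2, D: about -6. Region A is most positive.

A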